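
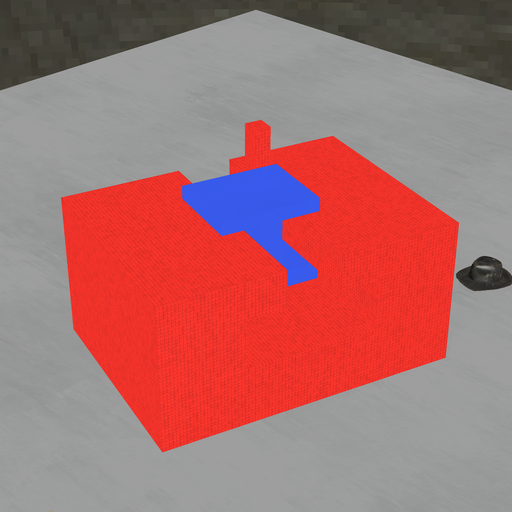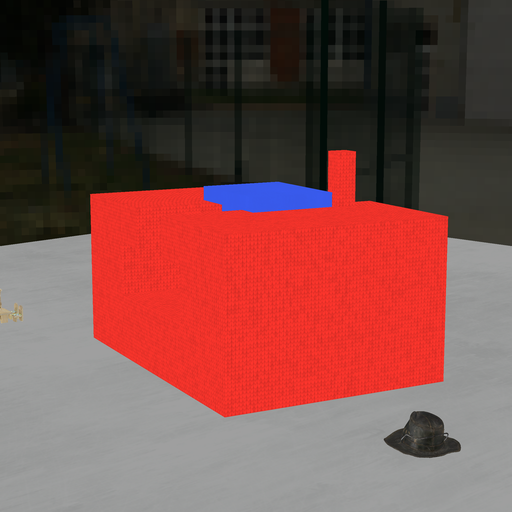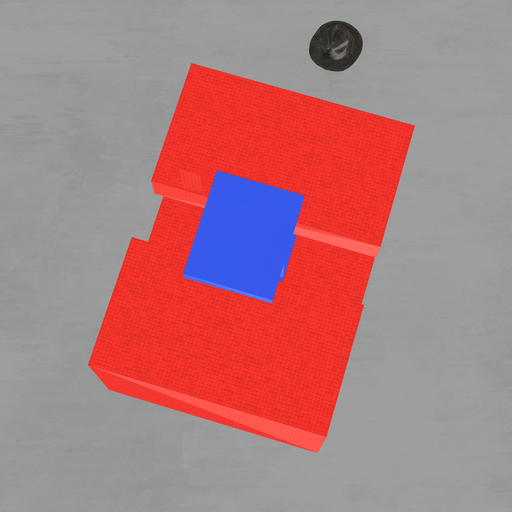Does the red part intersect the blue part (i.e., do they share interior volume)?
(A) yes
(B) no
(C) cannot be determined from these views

(B) no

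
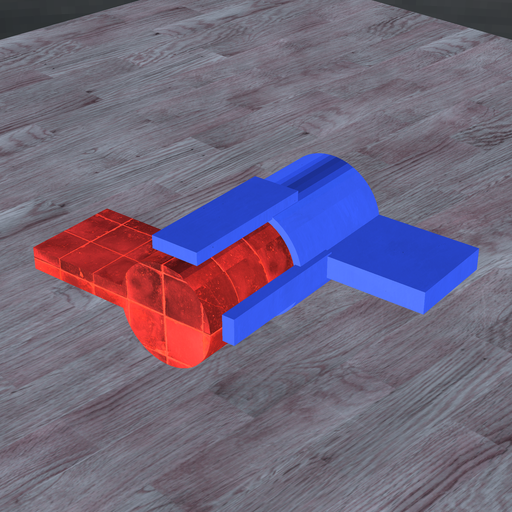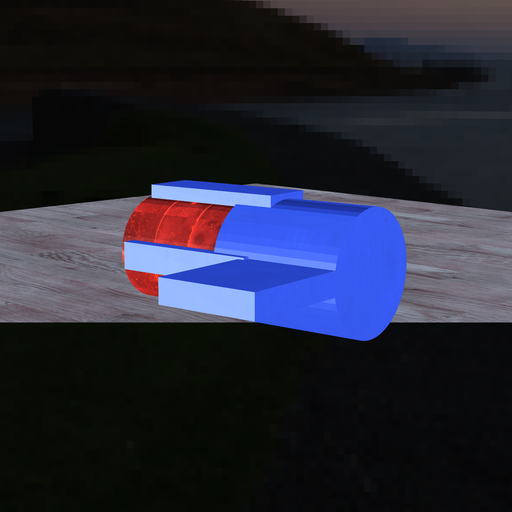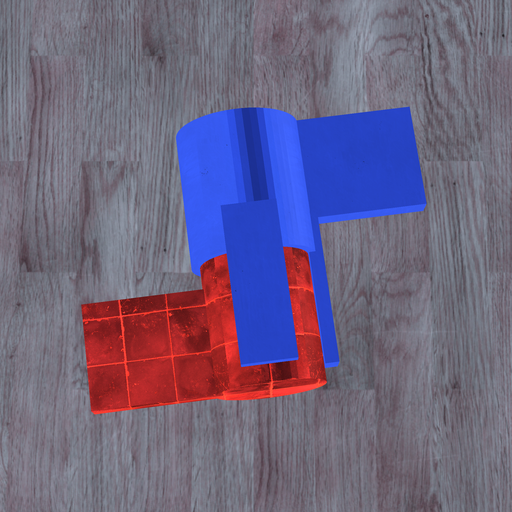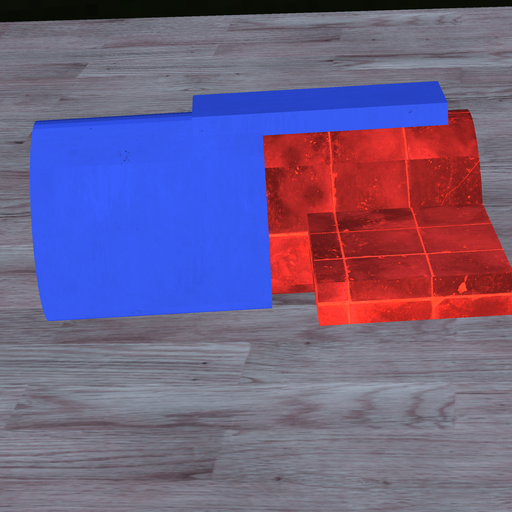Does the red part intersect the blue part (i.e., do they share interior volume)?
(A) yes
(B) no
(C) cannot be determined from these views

(A) yes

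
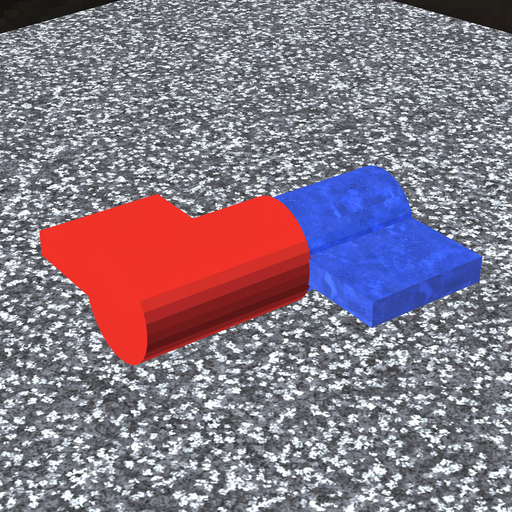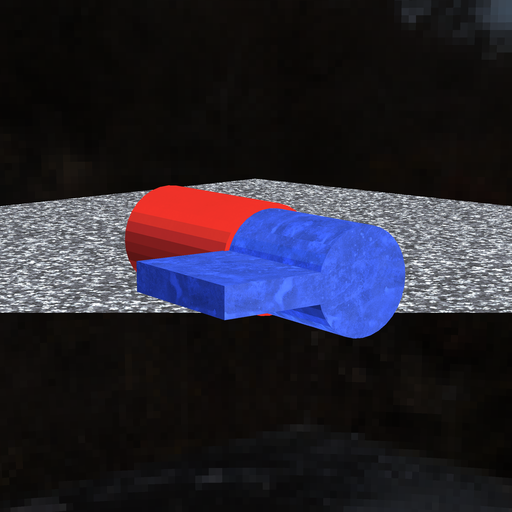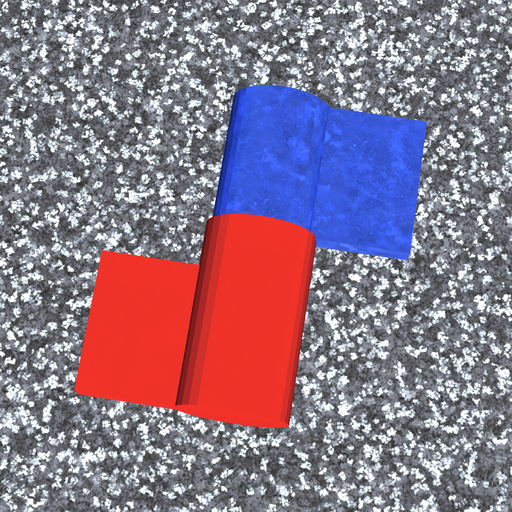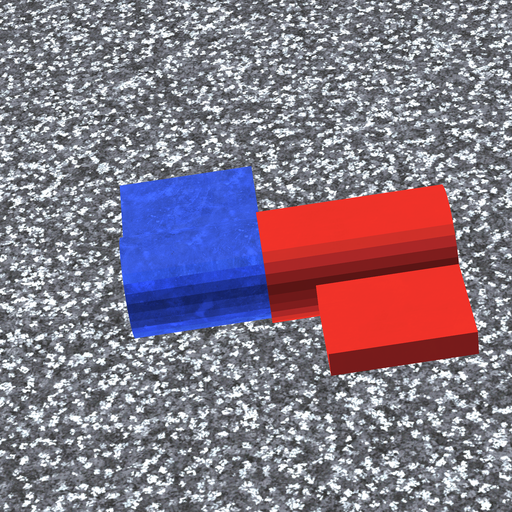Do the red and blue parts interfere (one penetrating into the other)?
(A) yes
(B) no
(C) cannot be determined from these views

(A) yes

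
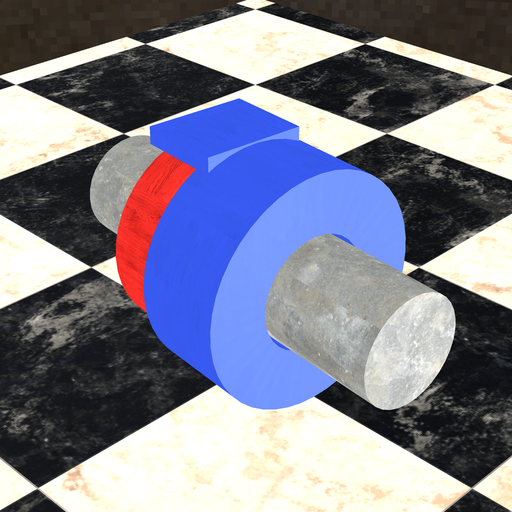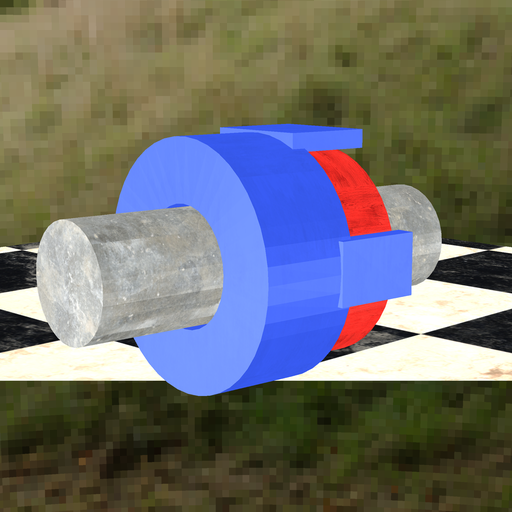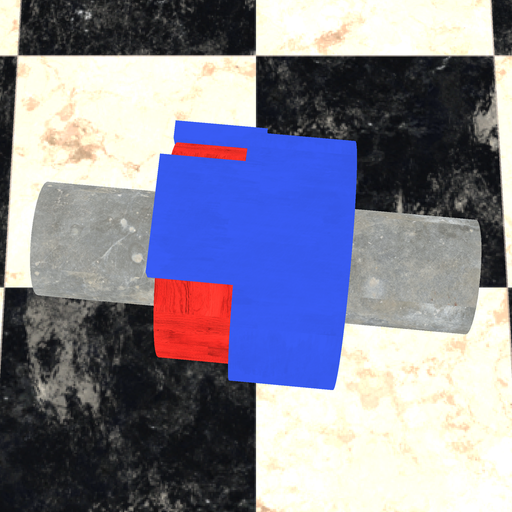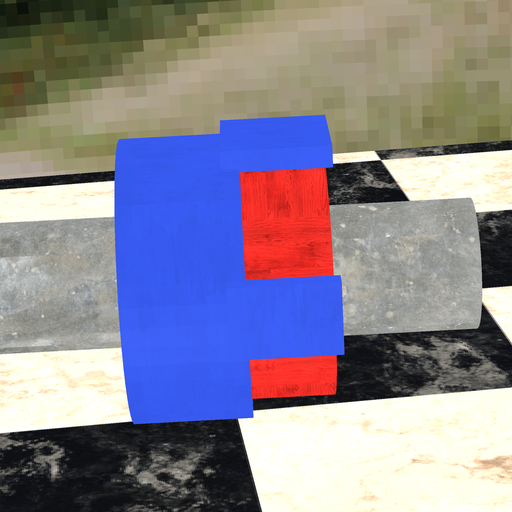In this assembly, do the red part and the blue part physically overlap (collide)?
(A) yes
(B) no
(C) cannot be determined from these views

(A) yes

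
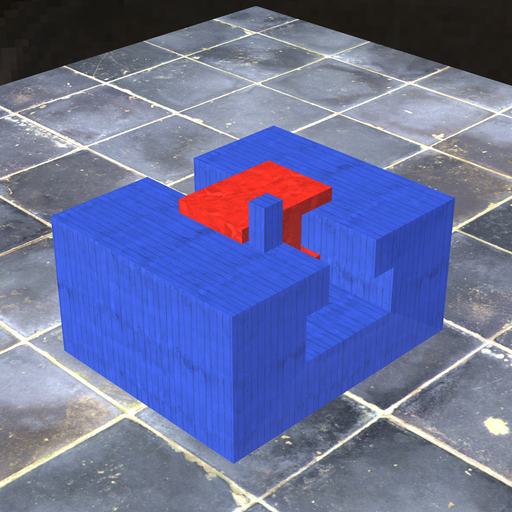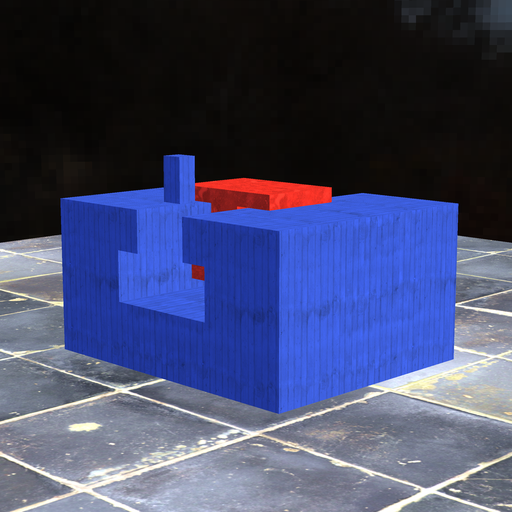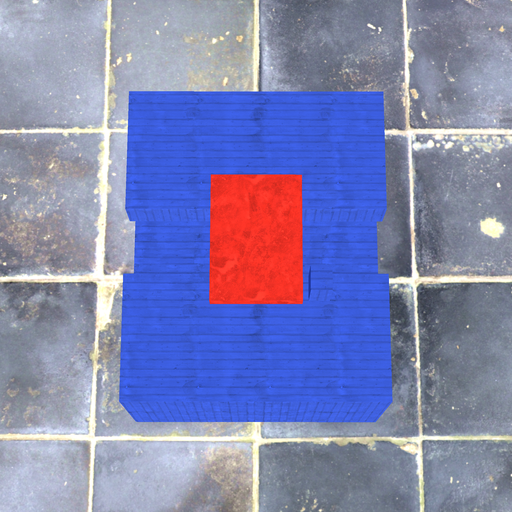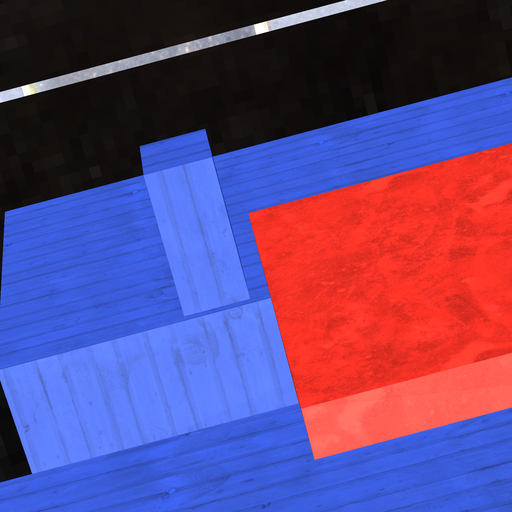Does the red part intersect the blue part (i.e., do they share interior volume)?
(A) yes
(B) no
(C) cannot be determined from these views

(B) no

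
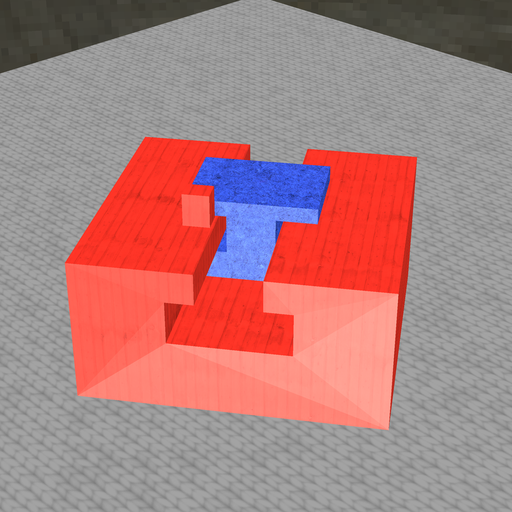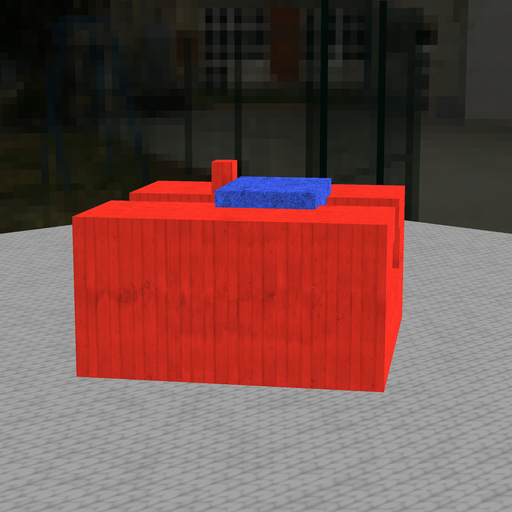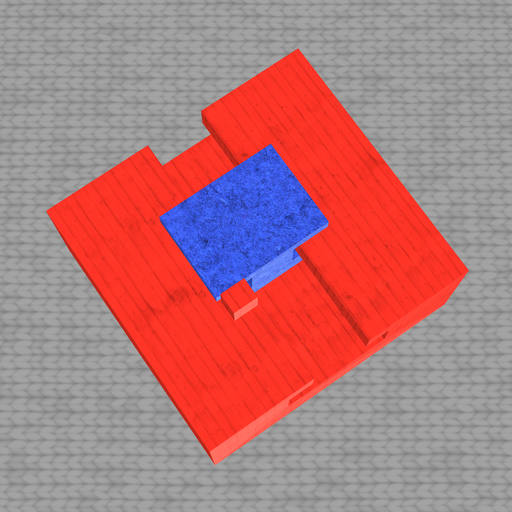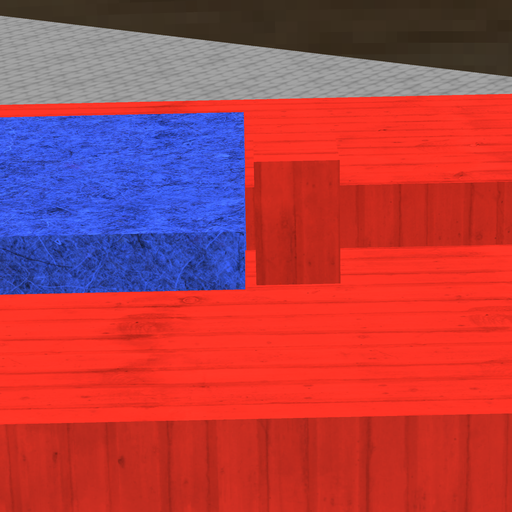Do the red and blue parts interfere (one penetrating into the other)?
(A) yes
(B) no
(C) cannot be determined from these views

(B) no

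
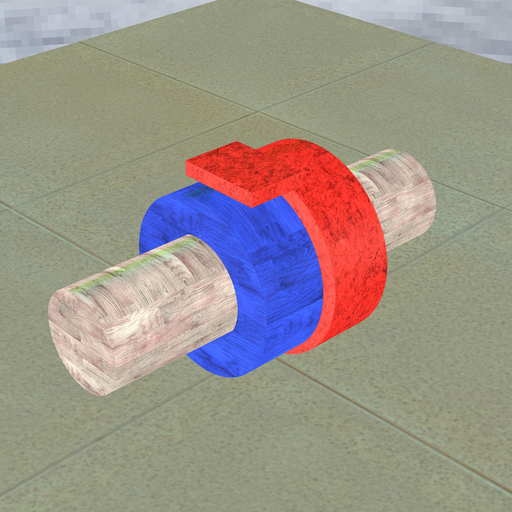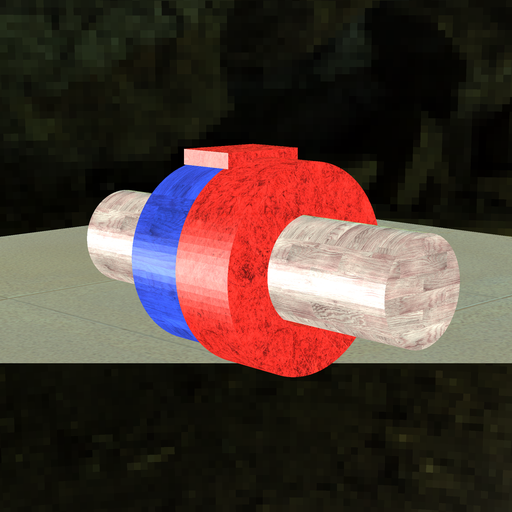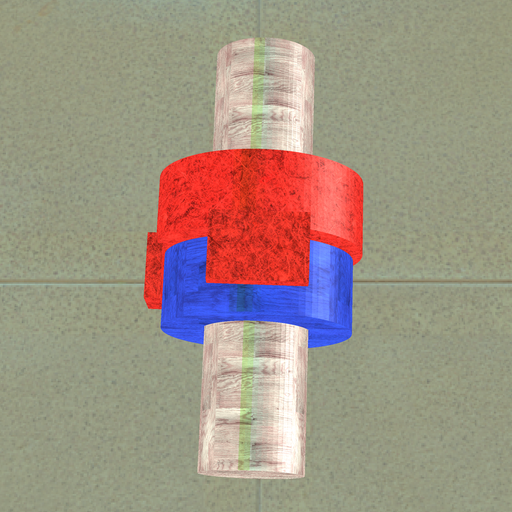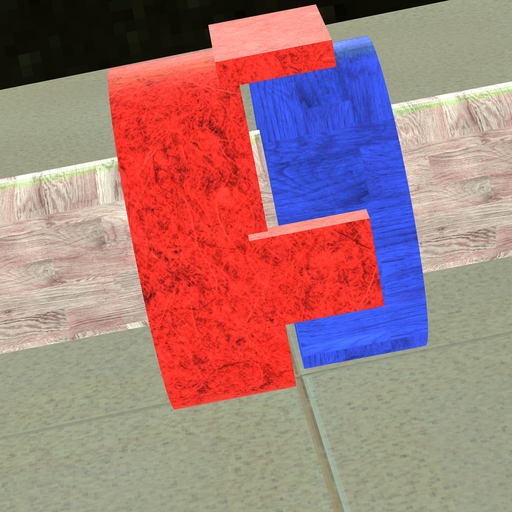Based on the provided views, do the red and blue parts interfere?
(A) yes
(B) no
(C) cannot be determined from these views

(B) no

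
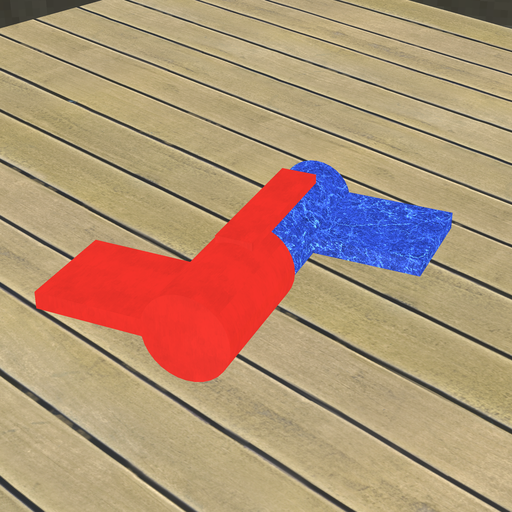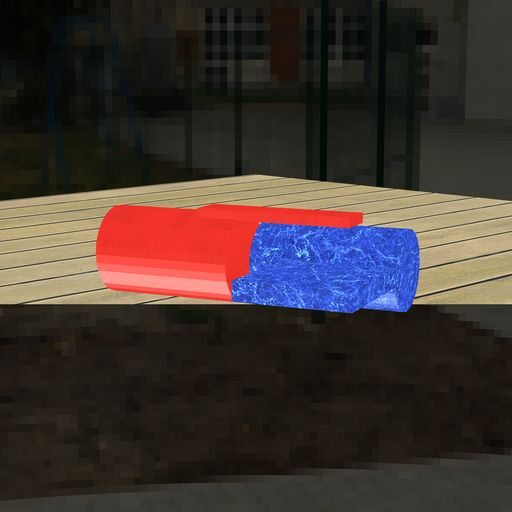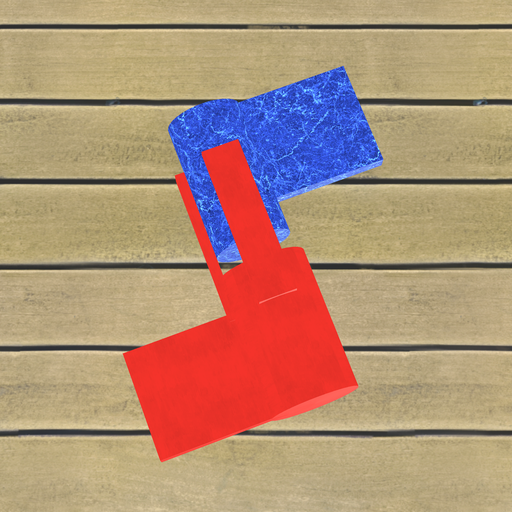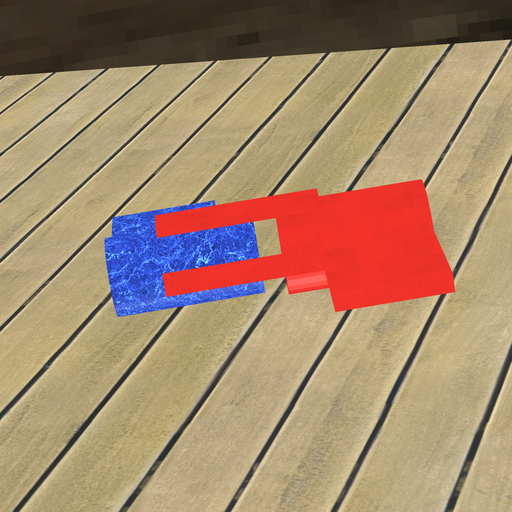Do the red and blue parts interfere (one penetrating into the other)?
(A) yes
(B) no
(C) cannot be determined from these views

(B) no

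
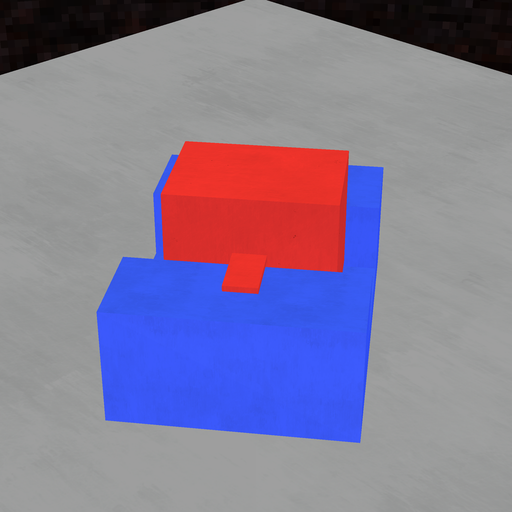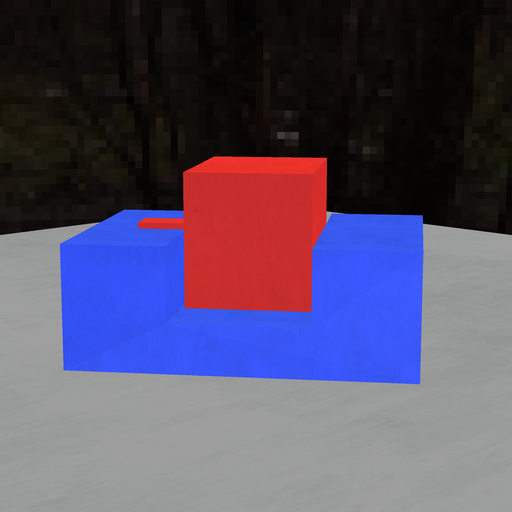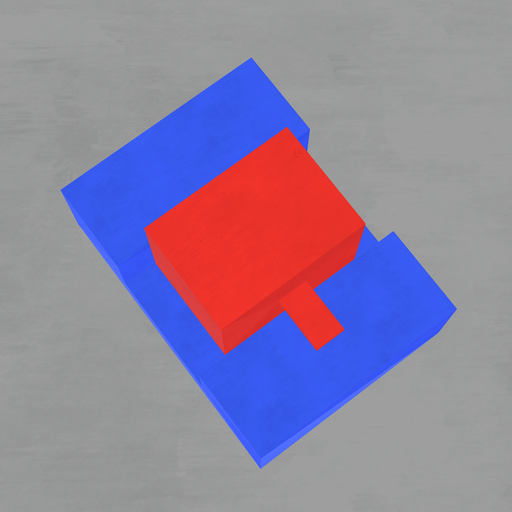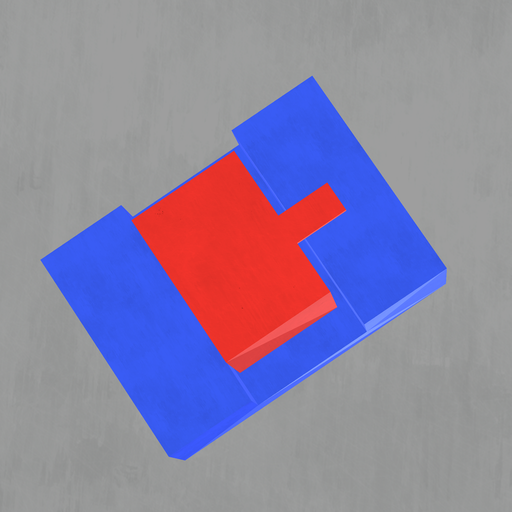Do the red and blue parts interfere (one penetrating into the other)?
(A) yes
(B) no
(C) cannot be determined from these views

(B) no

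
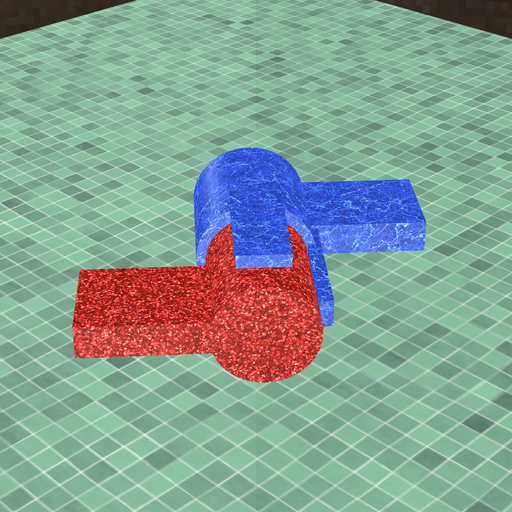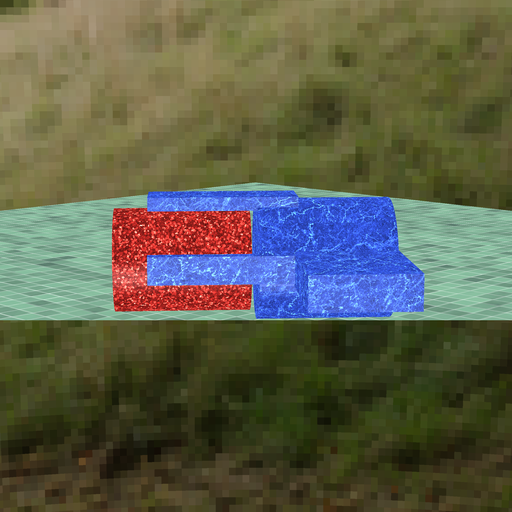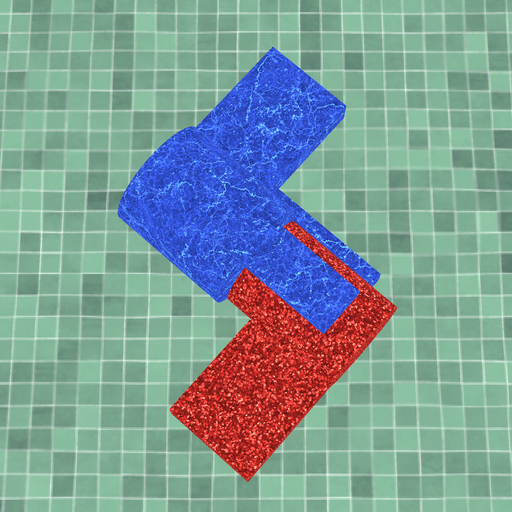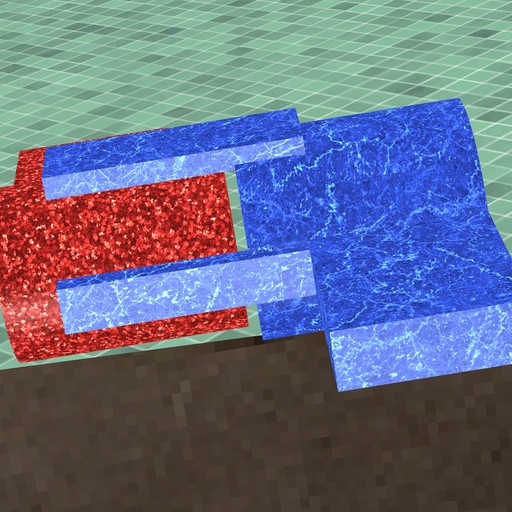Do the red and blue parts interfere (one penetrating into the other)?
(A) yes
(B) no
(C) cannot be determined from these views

(B) no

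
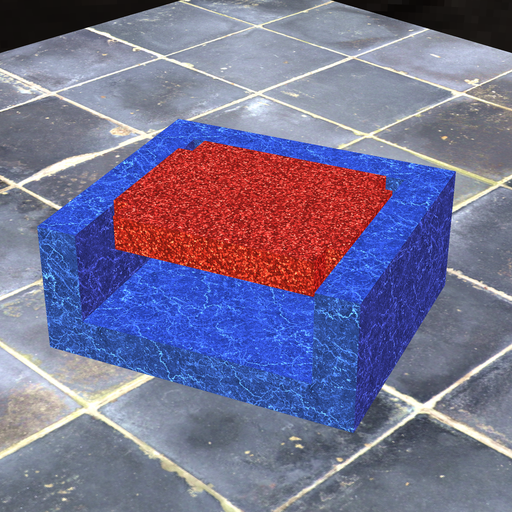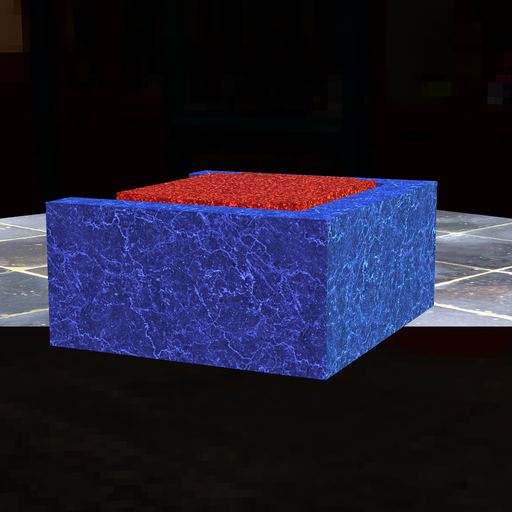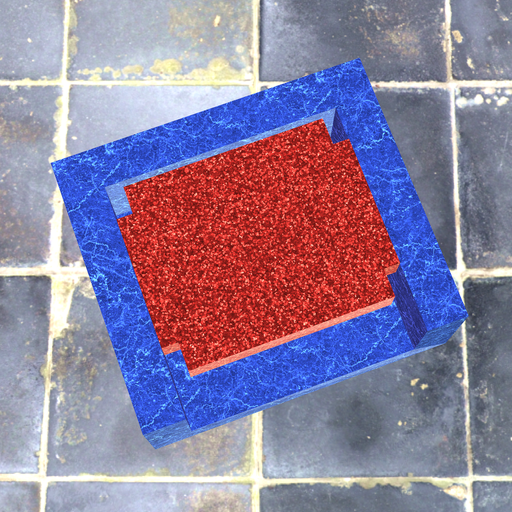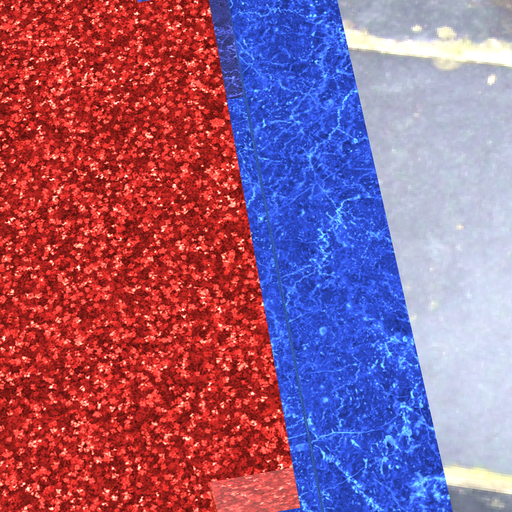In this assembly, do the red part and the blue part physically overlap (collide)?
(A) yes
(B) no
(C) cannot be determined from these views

(B) no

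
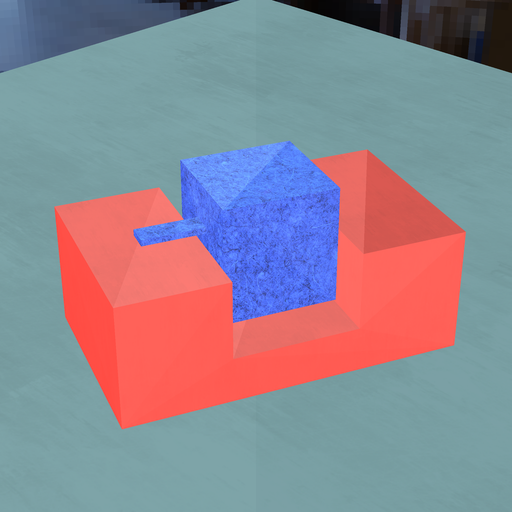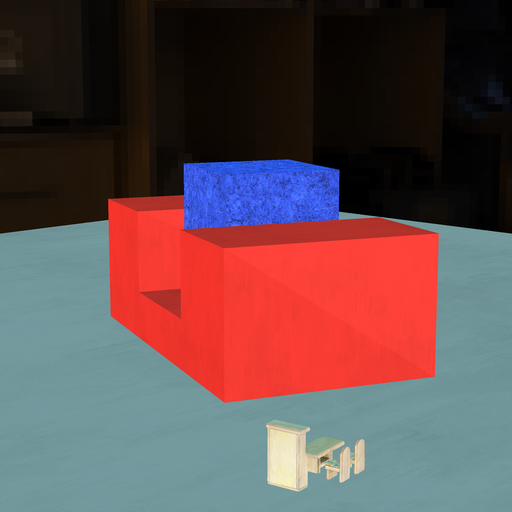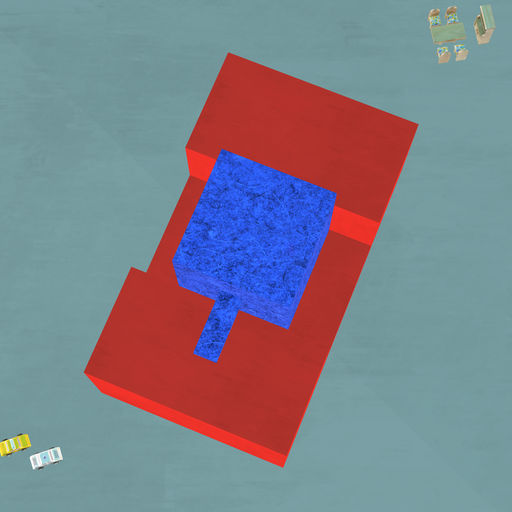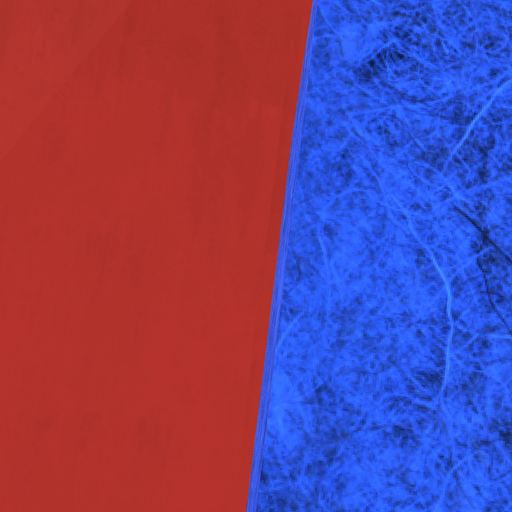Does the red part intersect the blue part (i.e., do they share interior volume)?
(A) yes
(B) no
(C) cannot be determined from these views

(B) no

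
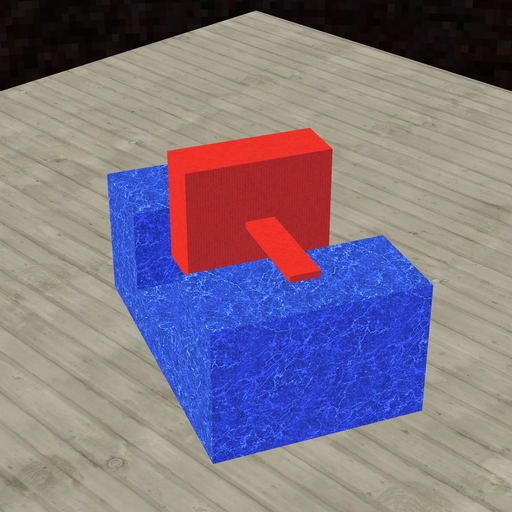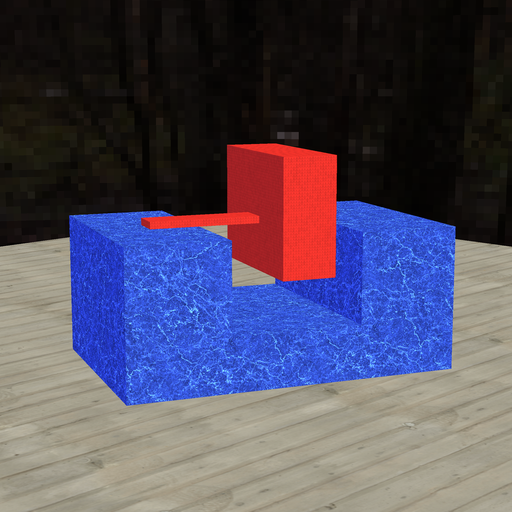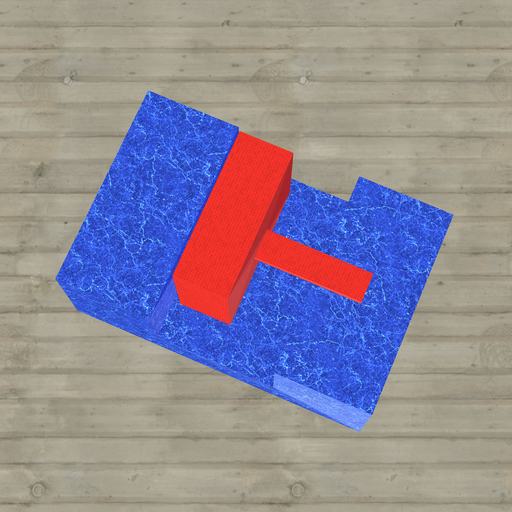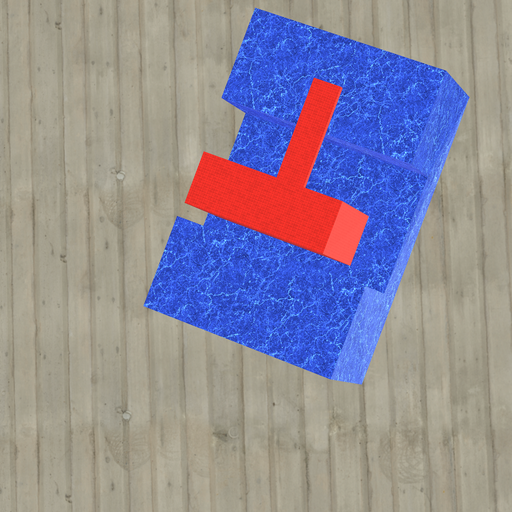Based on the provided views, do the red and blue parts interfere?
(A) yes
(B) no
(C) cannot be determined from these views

(B) no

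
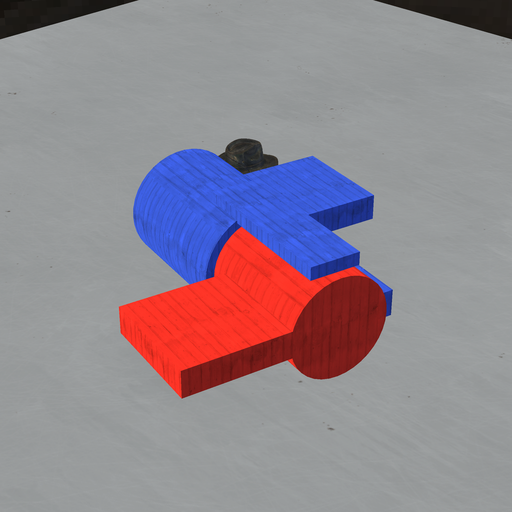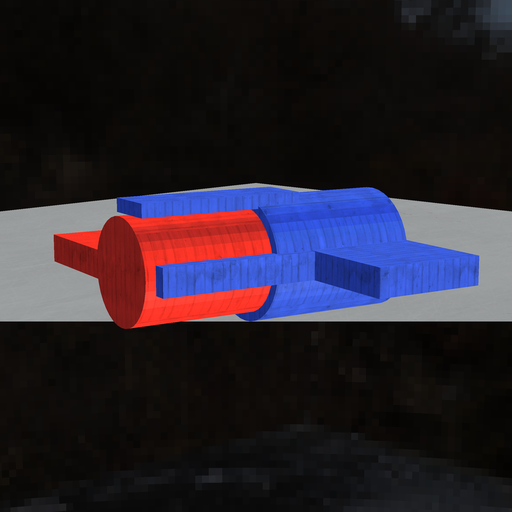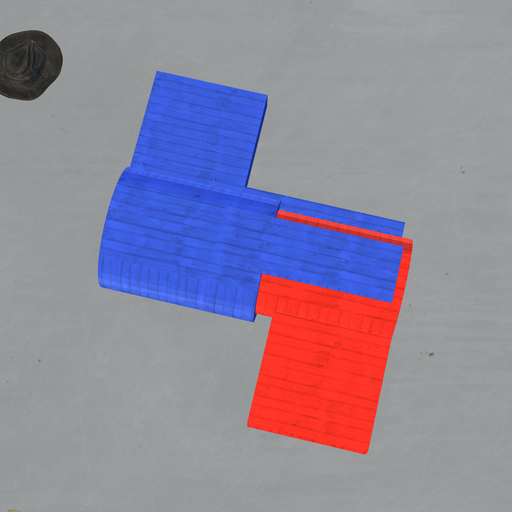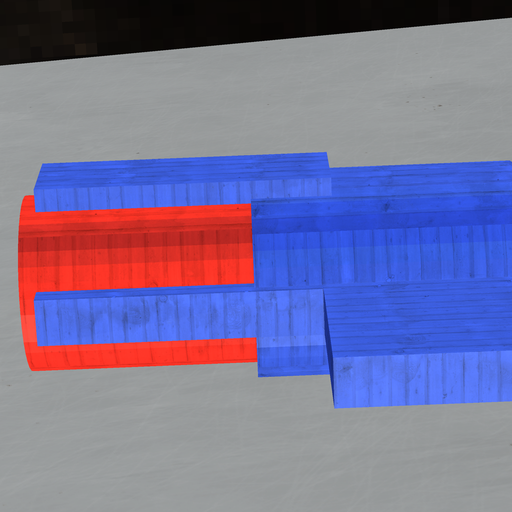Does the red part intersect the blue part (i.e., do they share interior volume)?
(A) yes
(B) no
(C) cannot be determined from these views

(A) yes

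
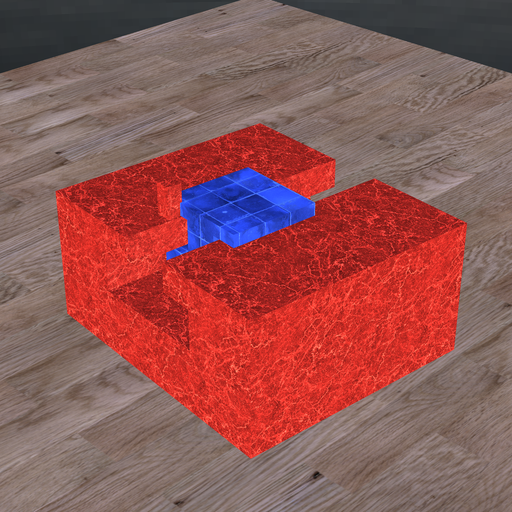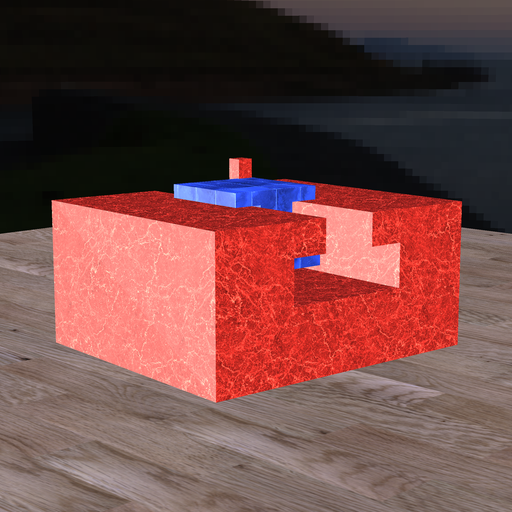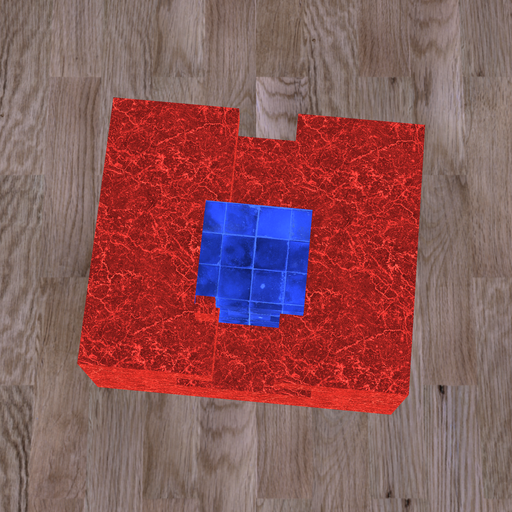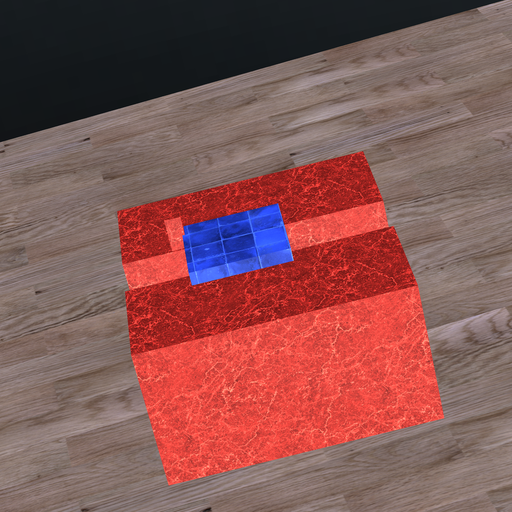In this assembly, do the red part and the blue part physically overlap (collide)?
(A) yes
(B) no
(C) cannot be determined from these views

(A) yes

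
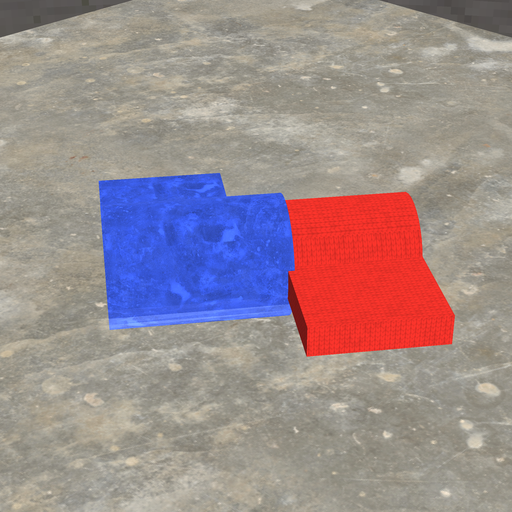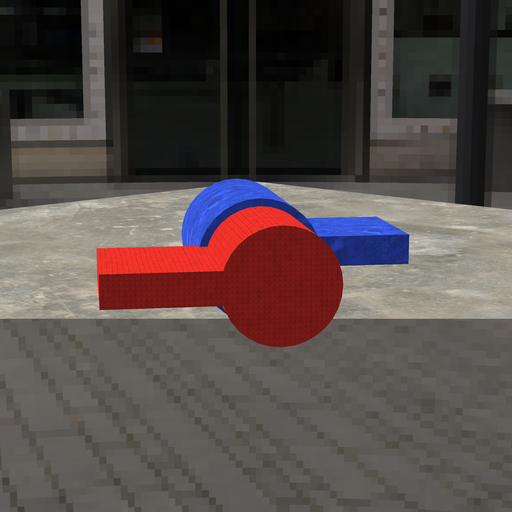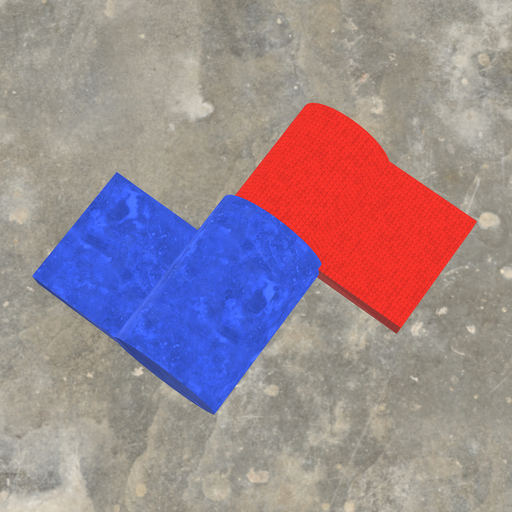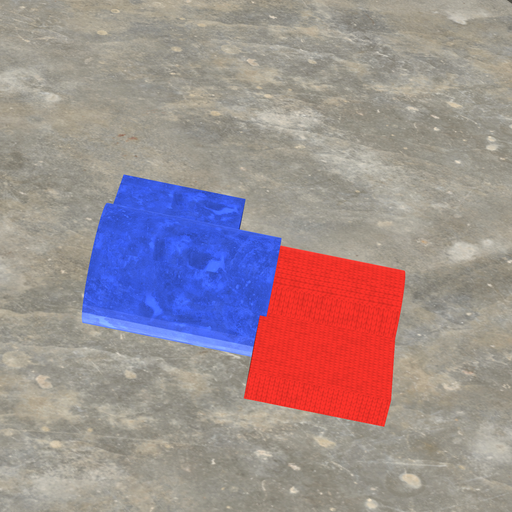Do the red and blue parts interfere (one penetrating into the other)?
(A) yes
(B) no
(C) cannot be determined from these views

(A) yes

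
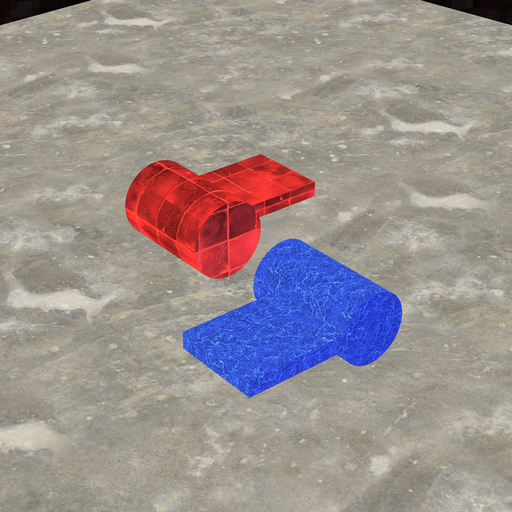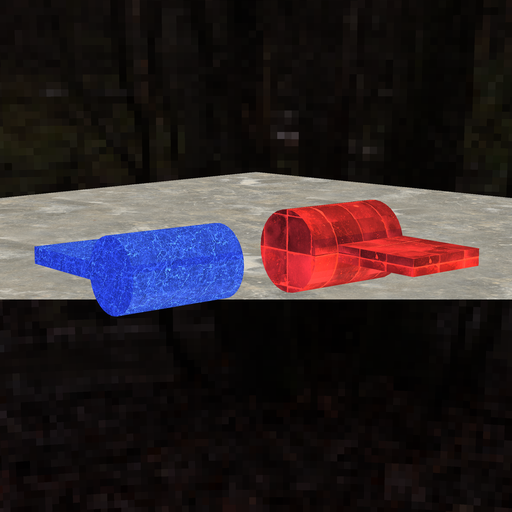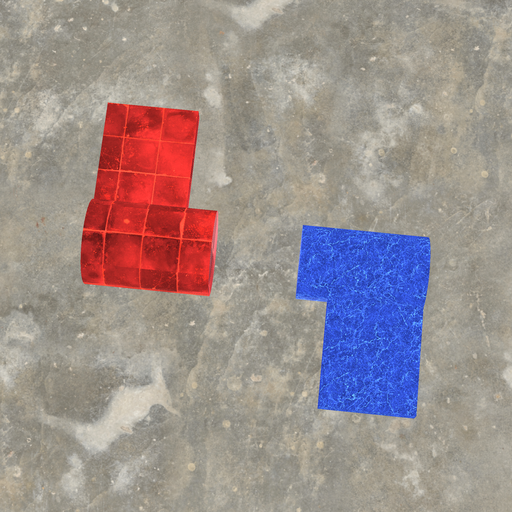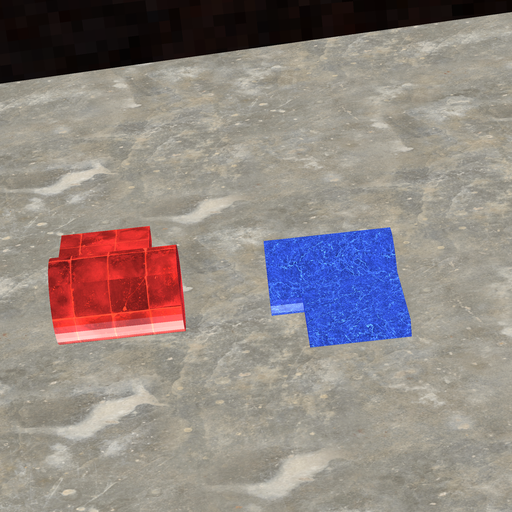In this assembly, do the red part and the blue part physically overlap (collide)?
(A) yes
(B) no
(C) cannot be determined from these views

(B) no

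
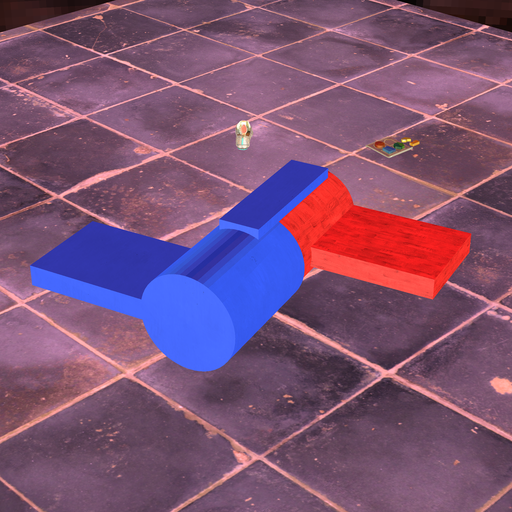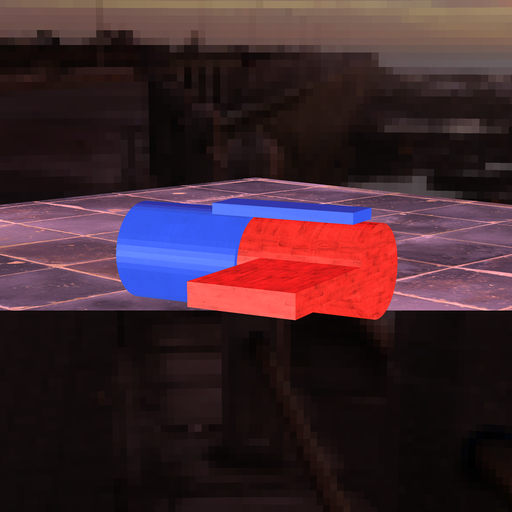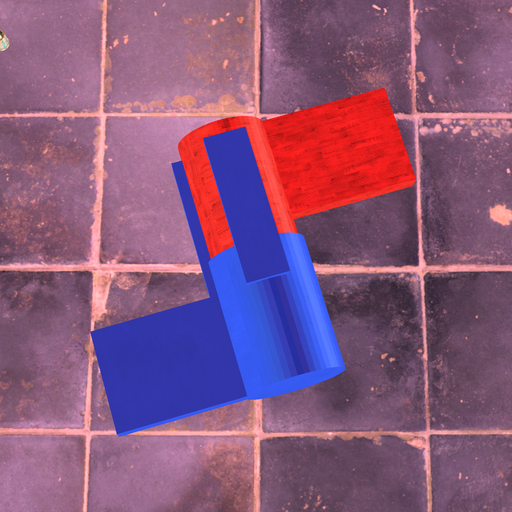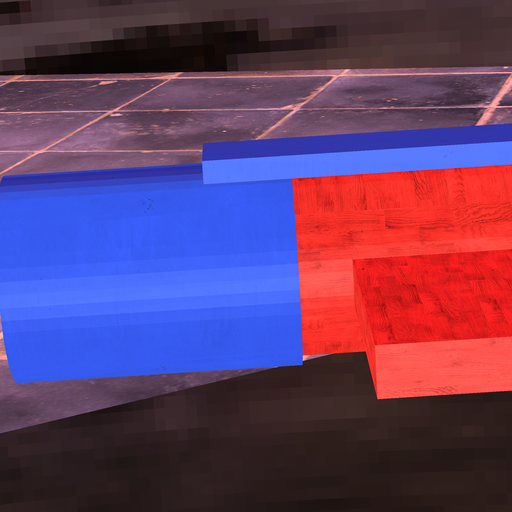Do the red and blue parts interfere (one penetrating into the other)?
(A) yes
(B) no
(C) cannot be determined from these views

(A) yes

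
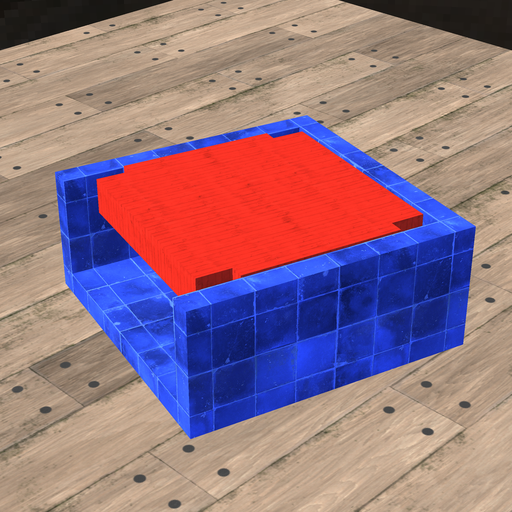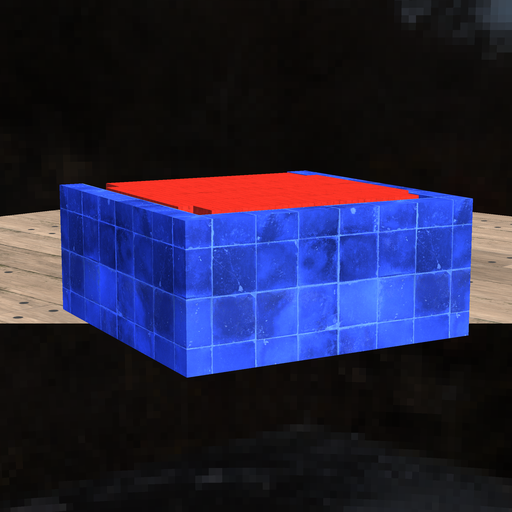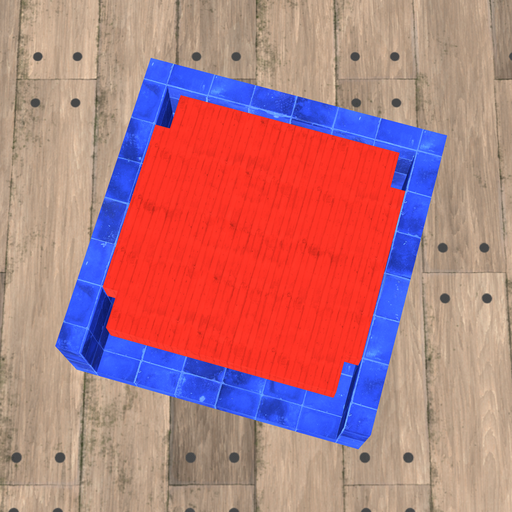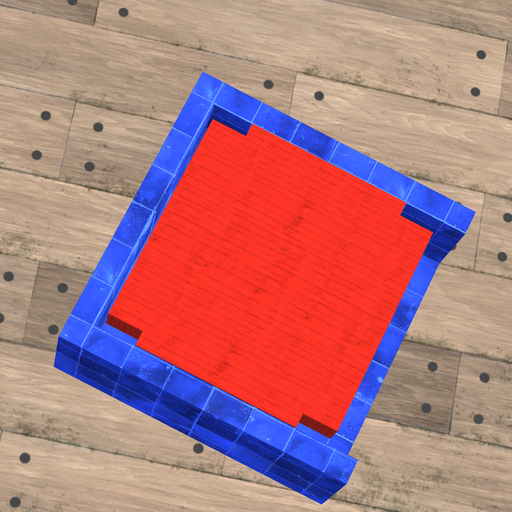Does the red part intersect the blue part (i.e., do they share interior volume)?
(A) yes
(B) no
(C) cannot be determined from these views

(B) no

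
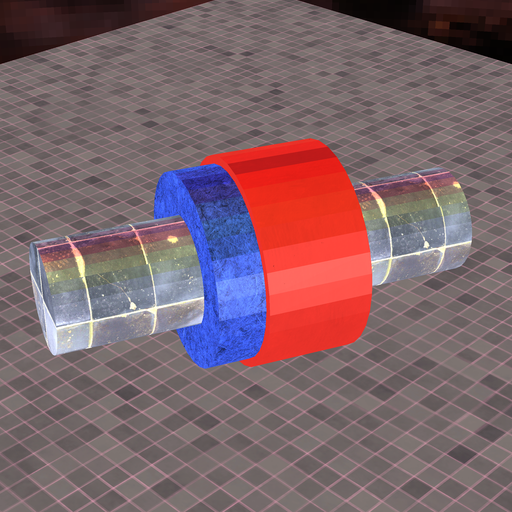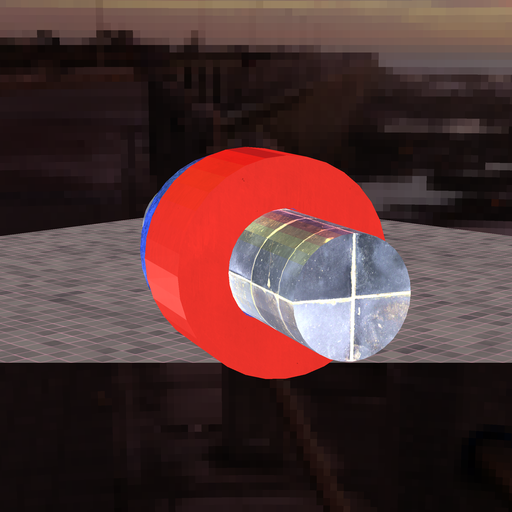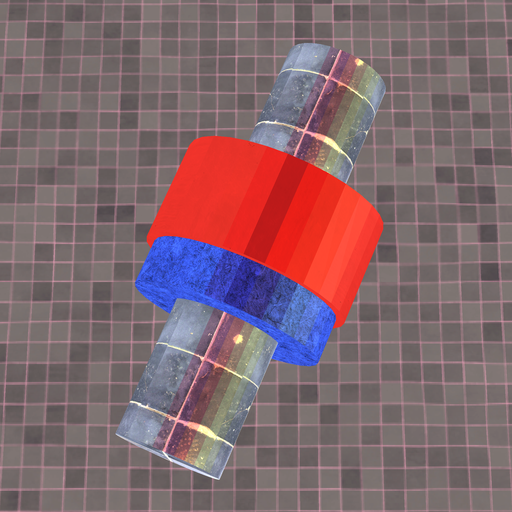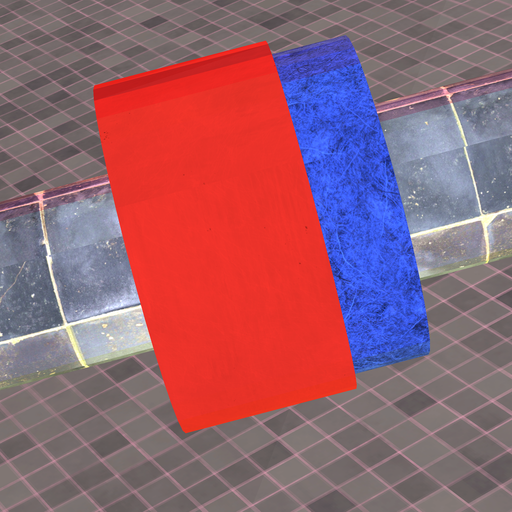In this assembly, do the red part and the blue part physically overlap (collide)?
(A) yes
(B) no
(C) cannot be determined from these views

(A) yes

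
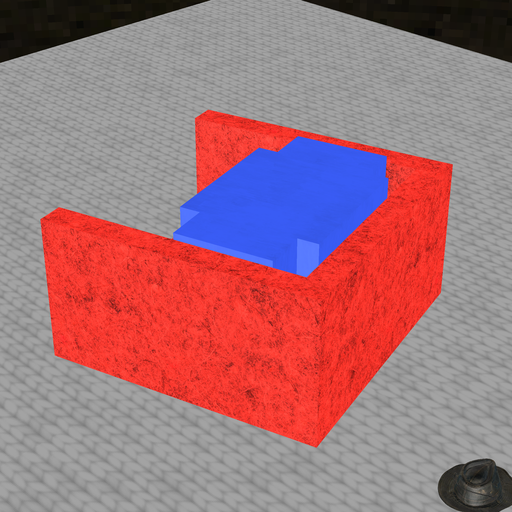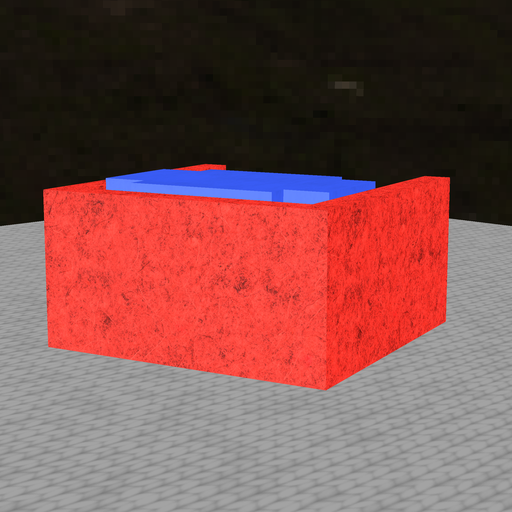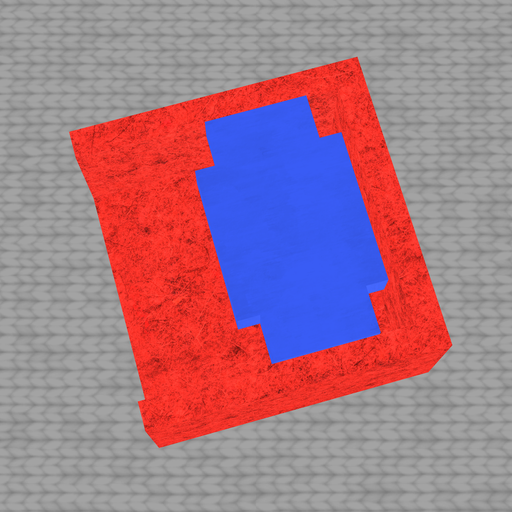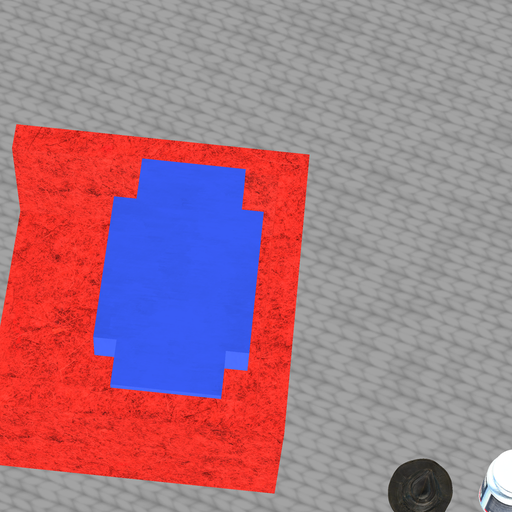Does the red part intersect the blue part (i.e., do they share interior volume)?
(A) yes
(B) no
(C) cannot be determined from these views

(B) no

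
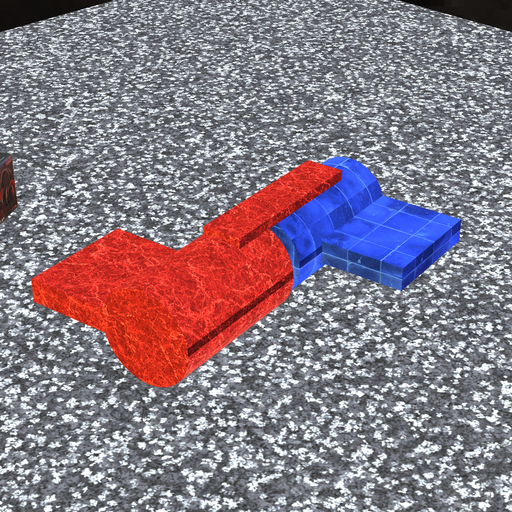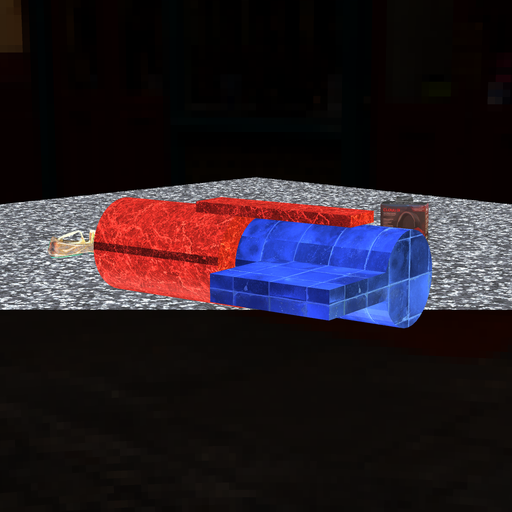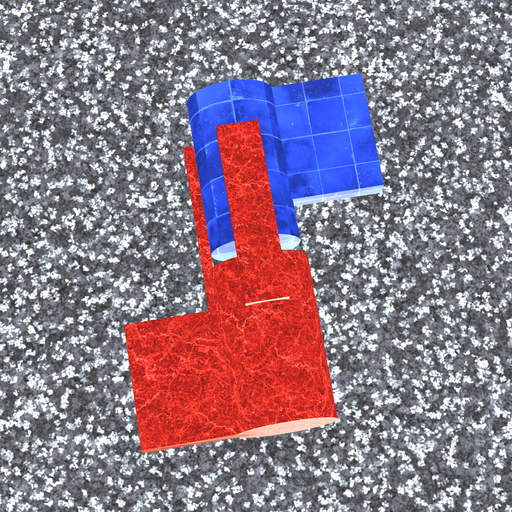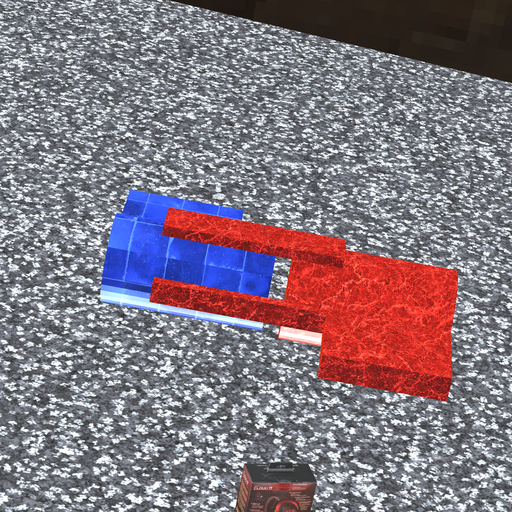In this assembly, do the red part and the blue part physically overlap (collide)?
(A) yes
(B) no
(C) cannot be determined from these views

(B) no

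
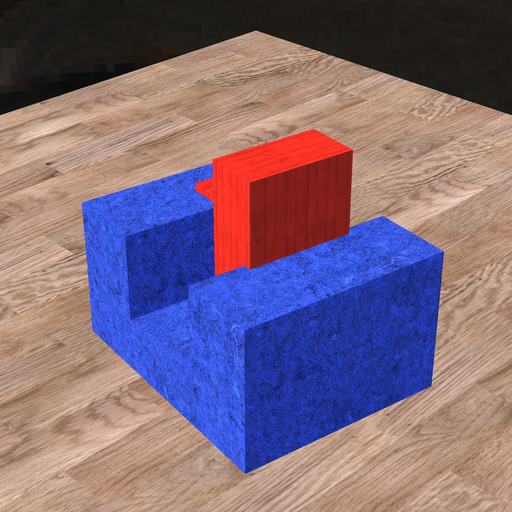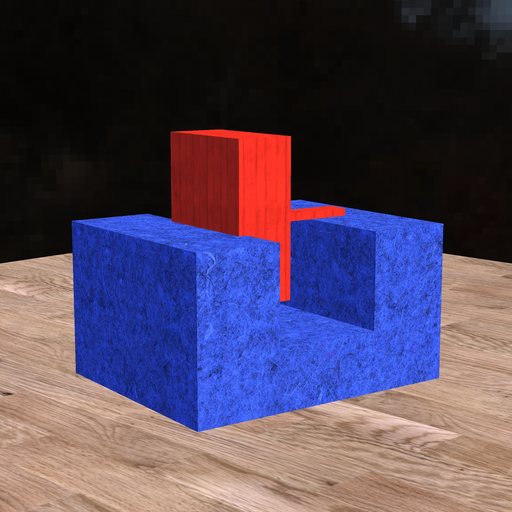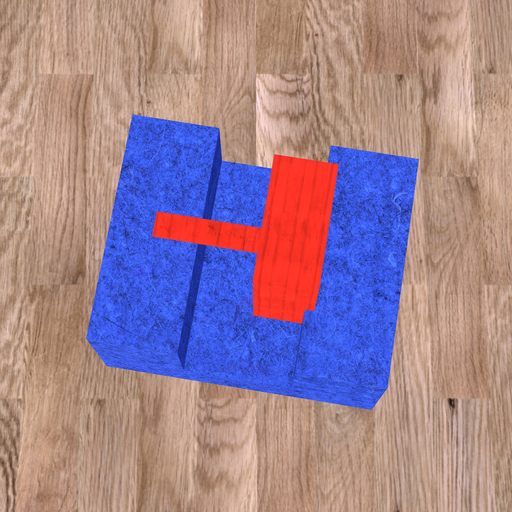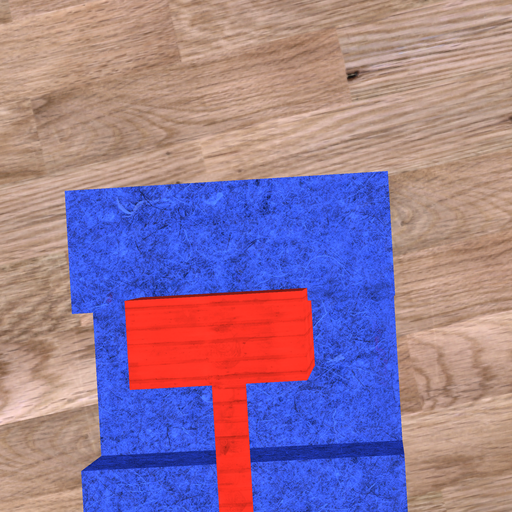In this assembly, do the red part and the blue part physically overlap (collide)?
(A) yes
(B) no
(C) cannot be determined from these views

(A) yes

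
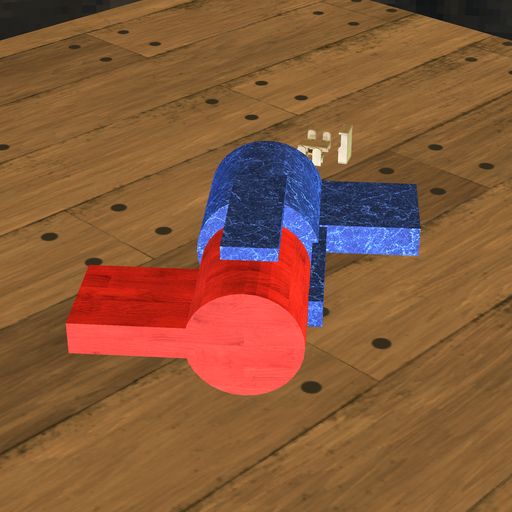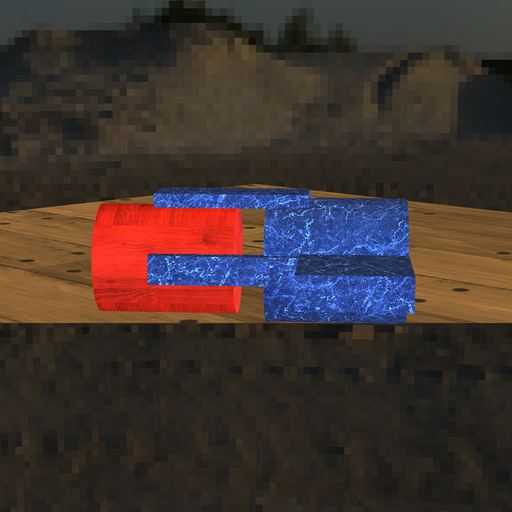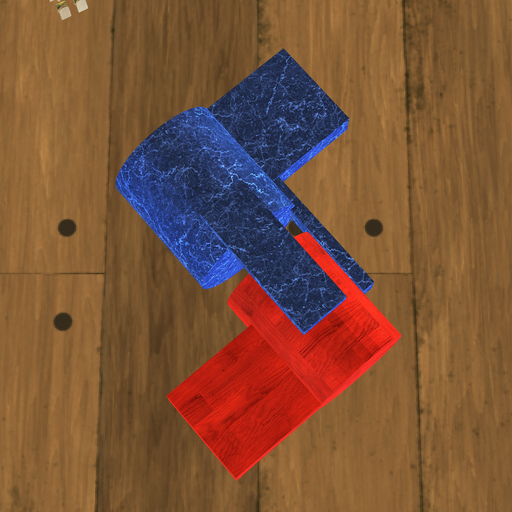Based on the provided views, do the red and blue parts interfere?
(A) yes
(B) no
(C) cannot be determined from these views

(B) no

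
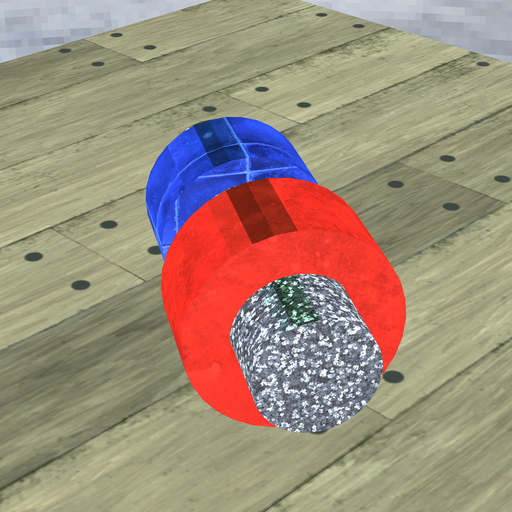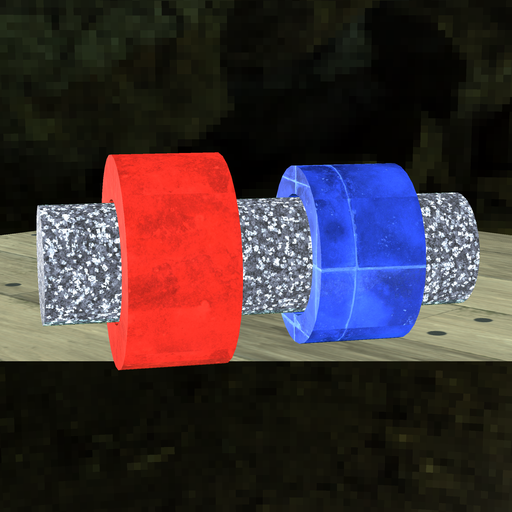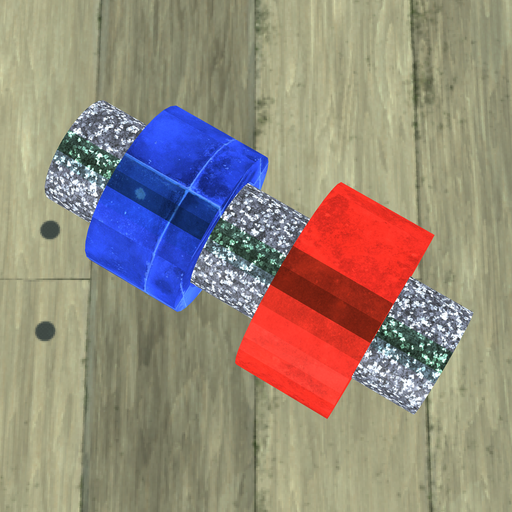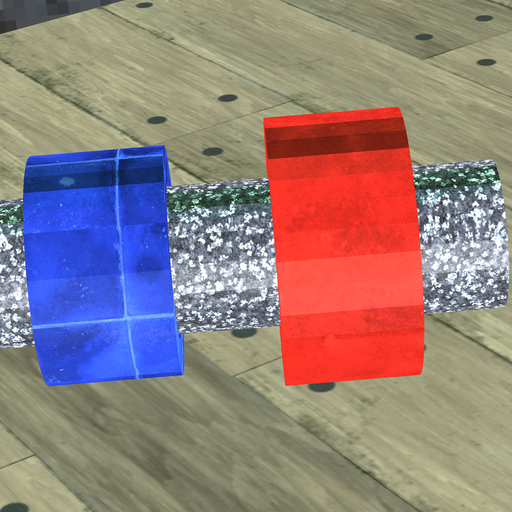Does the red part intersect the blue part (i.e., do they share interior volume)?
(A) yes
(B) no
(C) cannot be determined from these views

(B) no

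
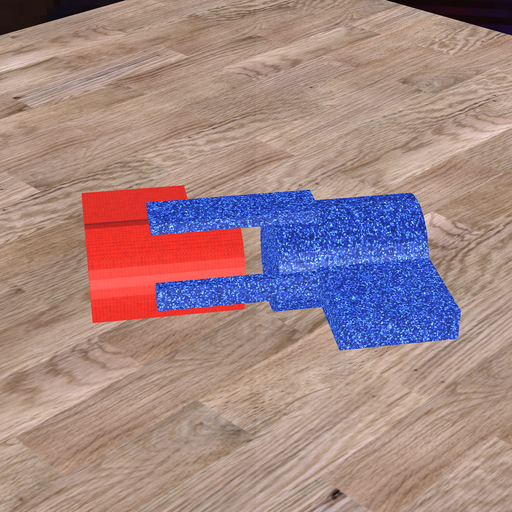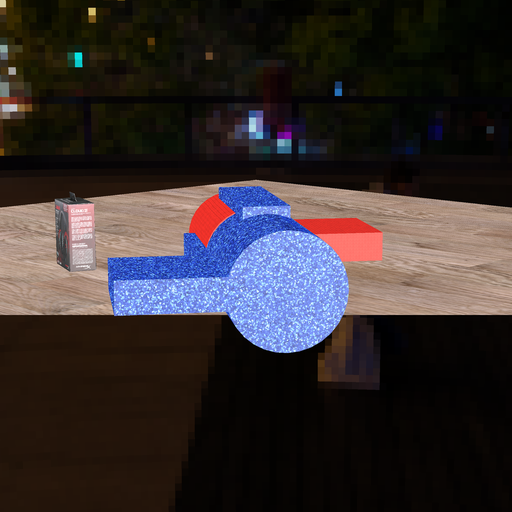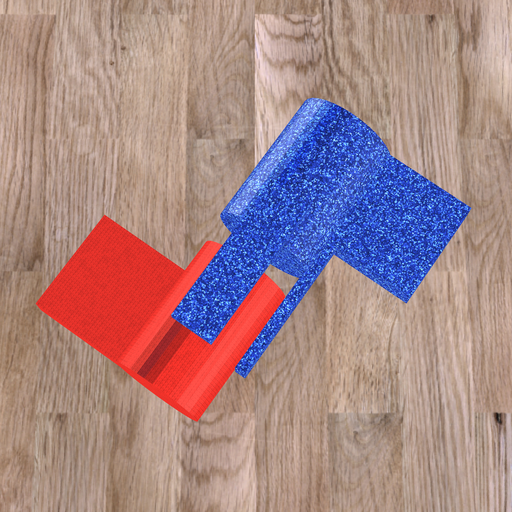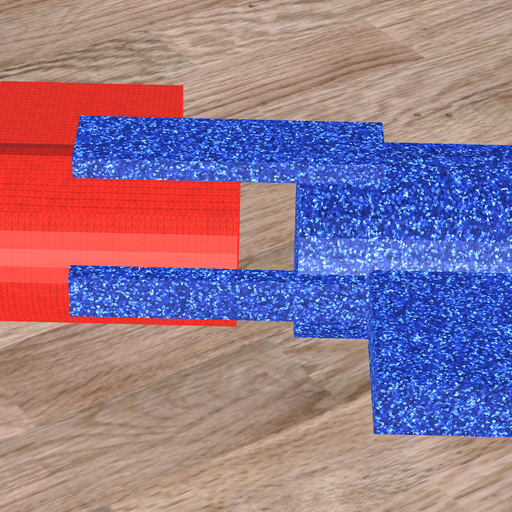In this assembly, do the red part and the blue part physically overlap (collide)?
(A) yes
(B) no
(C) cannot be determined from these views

(B) no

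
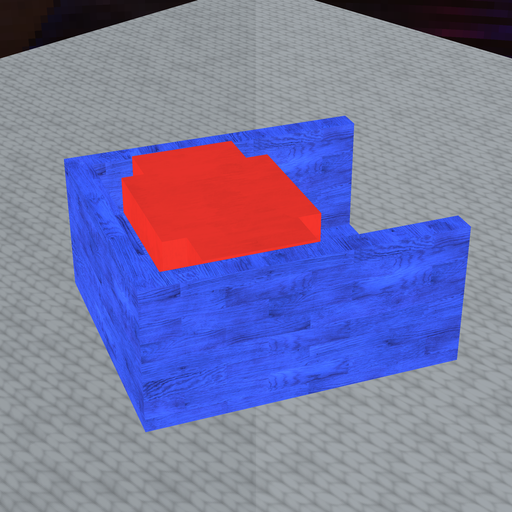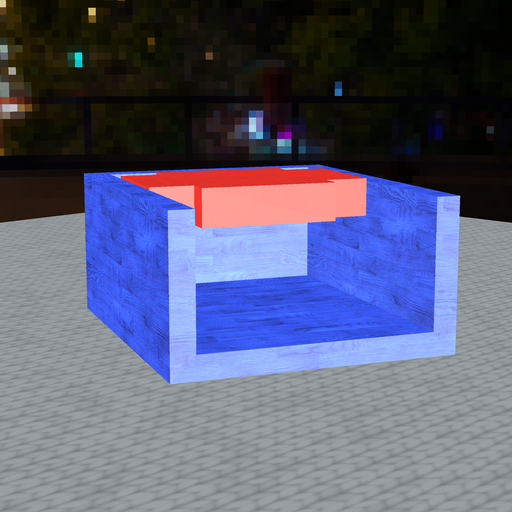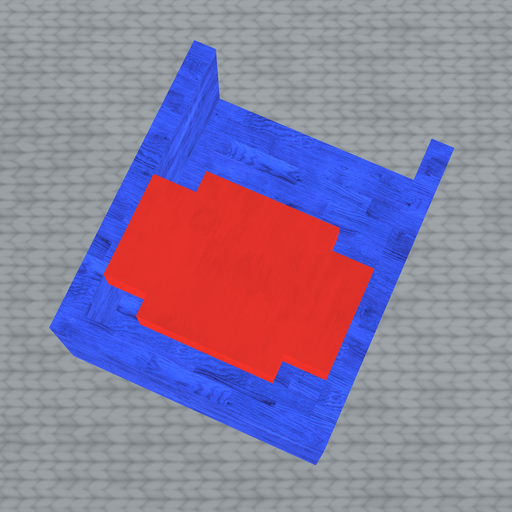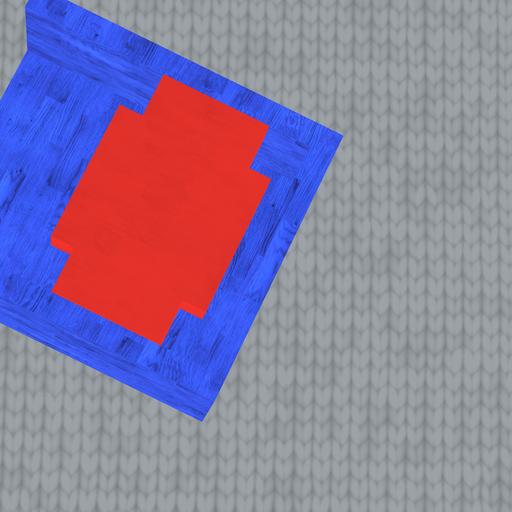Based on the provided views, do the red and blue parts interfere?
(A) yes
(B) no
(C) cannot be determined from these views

(B) no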